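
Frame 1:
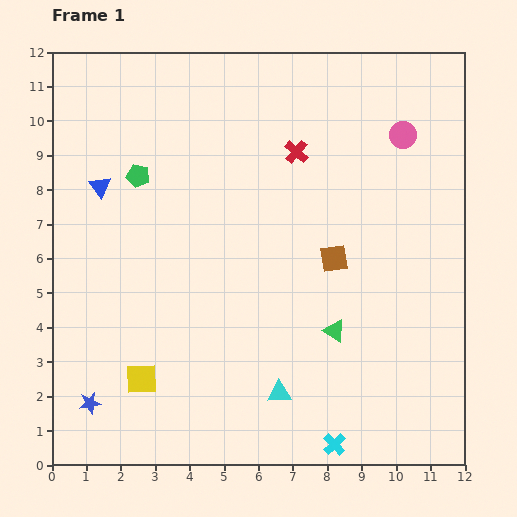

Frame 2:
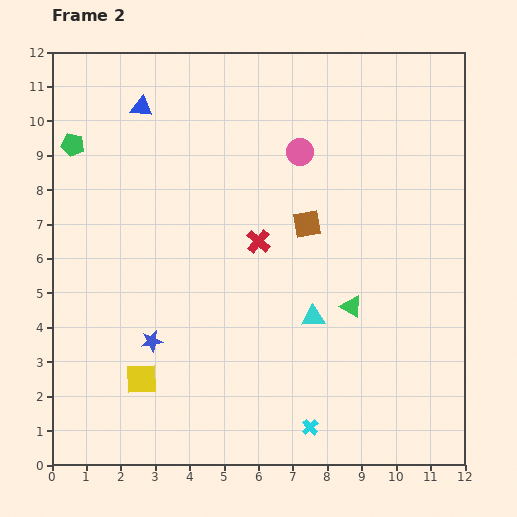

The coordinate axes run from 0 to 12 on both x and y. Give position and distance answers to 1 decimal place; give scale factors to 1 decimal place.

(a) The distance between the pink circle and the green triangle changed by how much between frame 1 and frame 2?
-1.3

Distance in frame 1: 6.0. Distance in frame 2: 4.7.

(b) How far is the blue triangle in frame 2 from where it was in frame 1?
2.6

The blue triangle moved from (1.4, 8.1) to (2.6, 10.4), a distance of √(1.2² + 2.3²) ≈ 2.6.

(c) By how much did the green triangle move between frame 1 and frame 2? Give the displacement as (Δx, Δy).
(0.5, 0.7)

The green triangle was at (8.2, 3.9) in frame 1 and (8.7, 4.6) in frame 2.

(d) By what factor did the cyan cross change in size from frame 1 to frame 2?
0.7×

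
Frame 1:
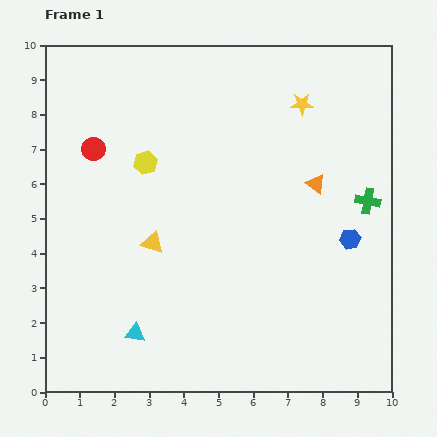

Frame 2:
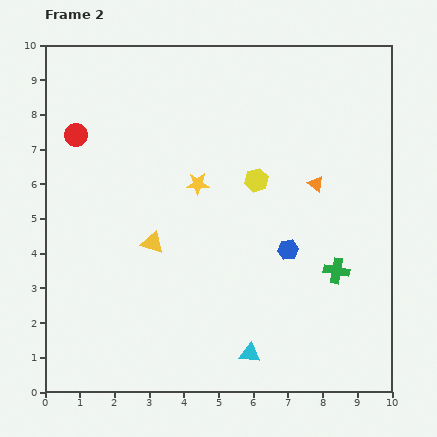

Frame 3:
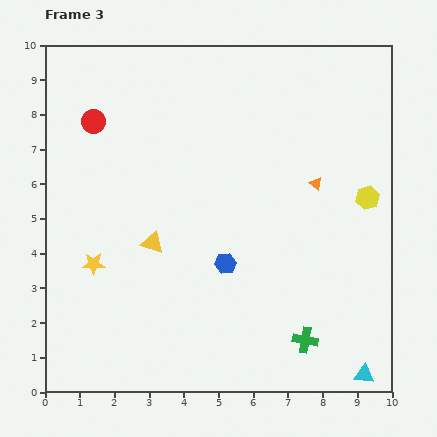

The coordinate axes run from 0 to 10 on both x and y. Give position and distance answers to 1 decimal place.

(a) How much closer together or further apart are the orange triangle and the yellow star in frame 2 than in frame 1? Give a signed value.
+1.1

Distance in frame 1: 2.3. Distance in frame 2: 3.4.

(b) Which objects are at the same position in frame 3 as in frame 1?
the yellow triangle, the orange triangle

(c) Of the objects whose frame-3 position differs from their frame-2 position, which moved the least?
the red circle

(moved 0.6)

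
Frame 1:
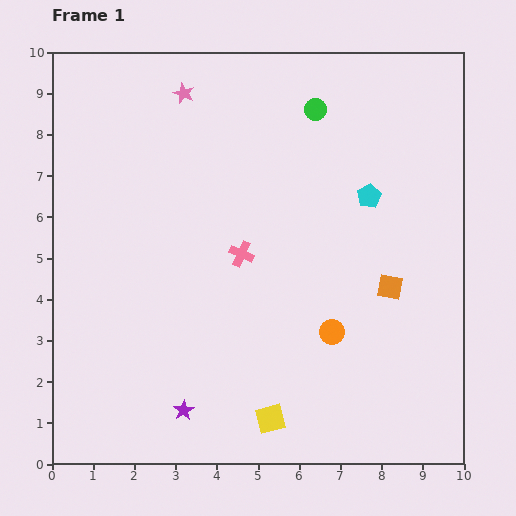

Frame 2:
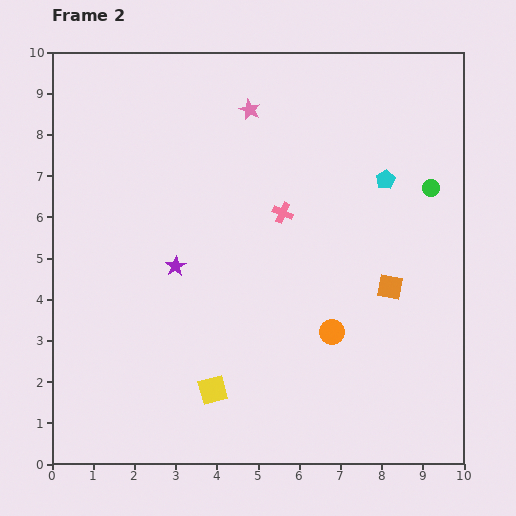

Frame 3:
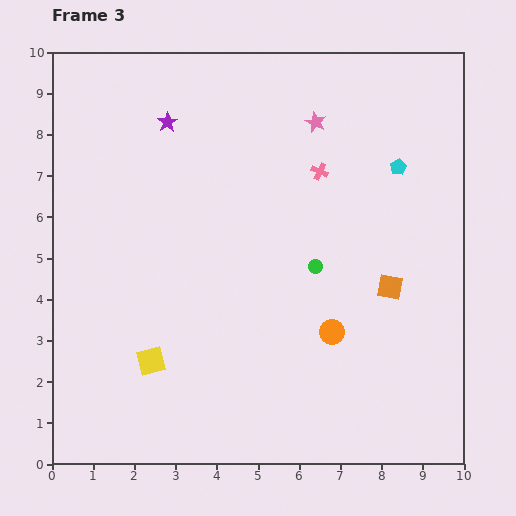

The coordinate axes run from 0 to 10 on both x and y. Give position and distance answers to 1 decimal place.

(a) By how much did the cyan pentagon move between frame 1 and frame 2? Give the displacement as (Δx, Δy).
(0.4, 0.4)

The cyan pentagon was at (7.7, 6.5) in frame 1 and (8.1, 6.9) in frame 2.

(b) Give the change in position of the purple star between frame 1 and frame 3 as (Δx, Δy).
(-0.4, 7.0)

The purple star was at (3.2, 1.3) in frame 1 and (2.8, 8.3) in frame 3.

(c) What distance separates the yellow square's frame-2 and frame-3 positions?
1.7

The yellow square moved from (3.9, 1.8) to (2.4, 2.5), a distance of √(1.5² + 0.7²) ≈ 1.7.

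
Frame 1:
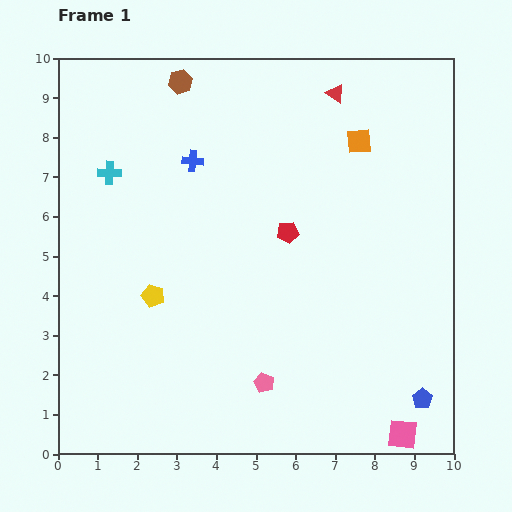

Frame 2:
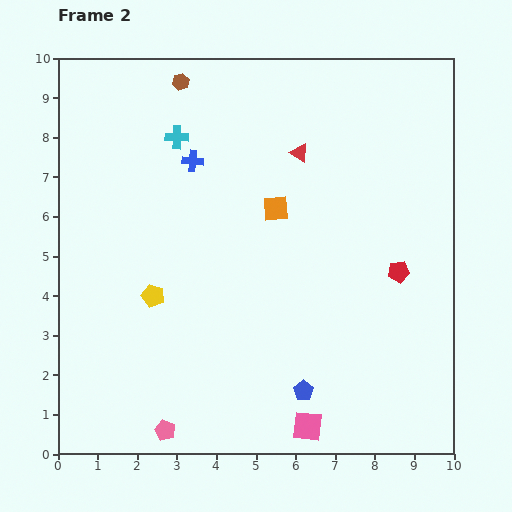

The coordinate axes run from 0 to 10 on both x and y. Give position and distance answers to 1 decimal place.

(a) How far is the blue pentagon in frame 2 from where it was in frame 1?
3.0

The blue pentagon moved from (9.2, 1.4) to (6.2, 1.6), a distance of √(3.0² + 0.2²) ≈ 3.0.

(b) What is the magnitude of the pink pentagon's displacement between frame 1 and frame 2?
2.8

The pink pentagon moved from (5.2, 1.8) to (2.7, 0.6), a distance of √(2.5² + 1.2²) ≈ 2.8.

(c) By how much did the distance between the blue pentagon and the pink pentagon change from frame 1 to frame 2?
-0.4

Distance in frame 1: 4.0. Distance in frame 2: 3.6.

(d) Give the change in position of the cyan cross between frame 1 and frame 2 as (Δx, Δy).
(1.7, 0.9)

The cyan cross was at (1.3, 7.1) in frame 1 and (3.0, 8.0) in frame 2.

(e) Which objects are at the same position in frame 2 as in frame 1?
the yellow pentagon, the blue cross, the brown hexagon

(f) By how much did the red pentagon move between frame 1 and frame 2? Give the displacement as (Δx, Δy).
(2.8, -1.0)

The red pentagon was at (5.8, 5.6) in frame 1 and (8.6, 4.6) in frame 2.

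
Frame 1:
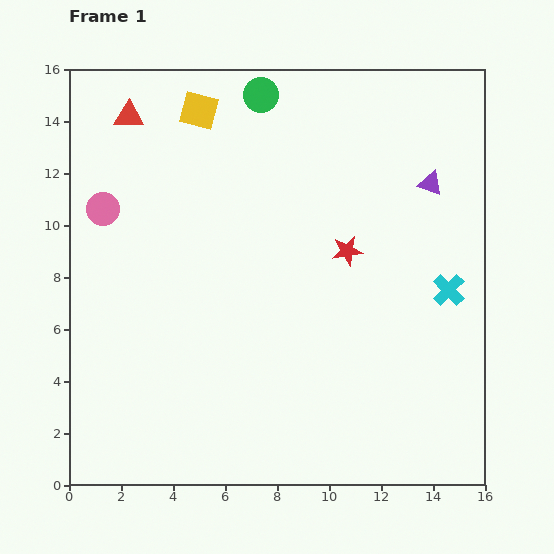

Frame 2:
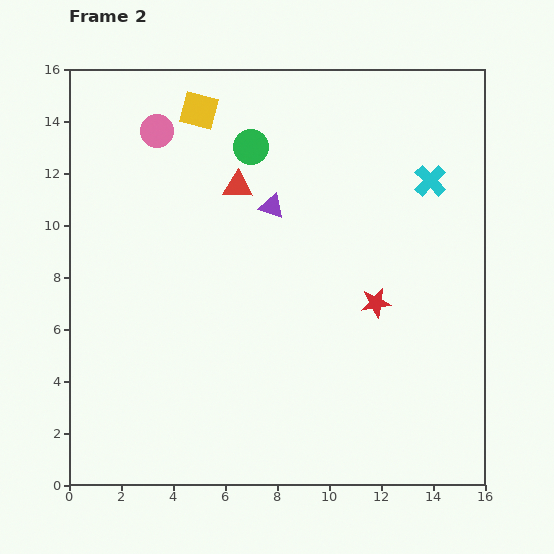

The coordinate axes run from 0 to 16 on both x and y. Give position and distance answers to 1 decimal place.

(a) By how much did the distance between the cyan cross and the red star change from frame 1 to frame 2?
+0.9

Distance in frame 1: 4.2. Distance in frame 2: 5.1.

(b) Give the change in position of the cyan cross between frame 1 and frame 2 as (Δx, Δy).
(-0.7, 4.2)

The cyan cross was at (14.6, 7.5) in frame 1 and (13.9, 11.7) in frame 2.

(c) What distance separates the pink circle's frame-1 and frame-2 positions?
3.7

The pink circle moved from (1.3, 10.6) to (3.4, 13.6), a distance of √(2.1² + 3.0²) ≈ 3.7.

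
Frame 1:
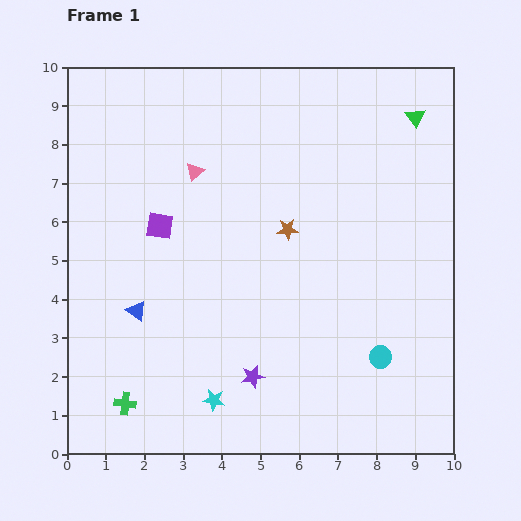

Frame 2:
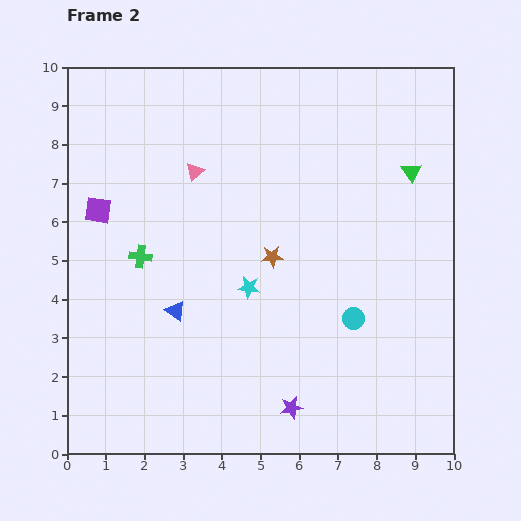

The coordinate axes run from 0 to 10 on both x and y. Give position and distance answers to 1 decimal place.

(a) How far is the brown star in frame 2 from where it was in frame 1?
0.8

The brown star moved from (5.7, 5.8) to (5.3, 5.1), a distance of √(0.4² + 0.7²) ≈ 0.8.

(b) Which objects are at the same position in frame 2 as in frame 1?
the pink triangle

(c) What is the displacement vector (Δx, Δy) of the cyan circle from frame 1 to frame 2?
(-0.7, 1.0)

The cyan circle was at (8.1, 2.5) in frame 1 and (7.4, 3.5) in frame 2.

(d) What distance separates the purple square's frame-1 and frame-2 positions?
1.6

The purple square moved from (2.4, 5.9) to (0.8, 6.3), a distance of √(1.6² + 0.4²) ≈ 1.6.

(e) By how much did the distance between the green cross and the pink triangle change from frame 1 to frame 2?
-3.7

Distance in frame 1: 6.3. Distance in frame 2: 2.6.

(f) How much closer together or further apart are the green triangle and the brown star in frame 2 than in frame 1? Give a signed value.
-0.2

Distance in frame 1: 4.4. Distance in frame 2: 4.2.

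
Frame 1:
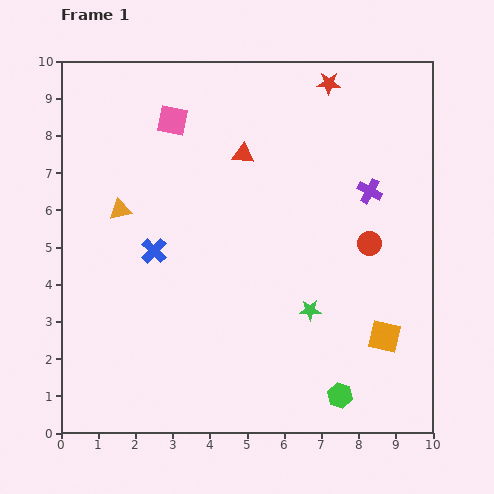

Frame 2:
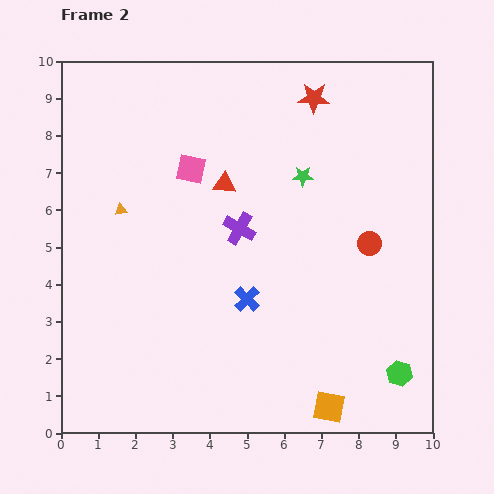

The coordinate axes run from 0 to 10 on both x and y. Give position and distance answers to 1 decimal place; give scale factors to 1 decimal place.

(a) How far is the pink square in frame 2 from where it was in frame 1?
1.4

The pink square moved from (3.0, 8.4) to (3.5, 7.1), a distance of √(0.5² + 1.3²) ≈ 1.4.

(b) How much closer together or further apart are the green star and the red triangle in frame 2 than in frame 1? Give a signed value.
-2.5

Distance in frame 1: 4.6. Distance in frame 2: 2.1.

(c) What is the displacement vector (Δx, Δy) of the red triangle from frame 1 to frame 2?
(-0.5, -0.8)

The red triangle was at (4.9, 7.5) in frame 1 and (4.4, 6.7) in frame 2.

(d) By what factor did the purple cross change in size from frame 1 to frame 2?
1.3×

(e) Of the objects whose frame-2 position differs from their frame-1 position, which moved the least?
the red star

(moved 0.6)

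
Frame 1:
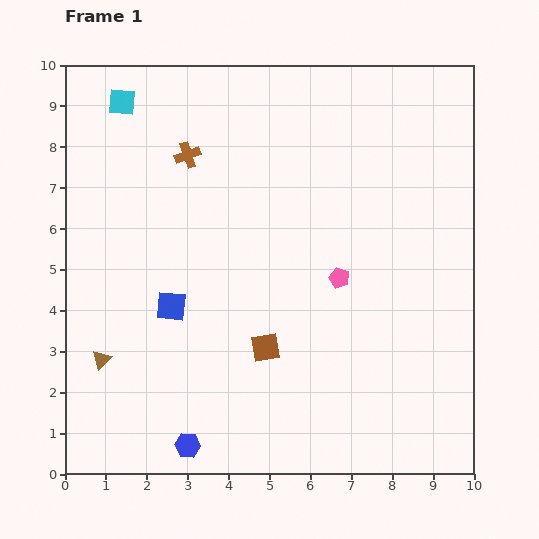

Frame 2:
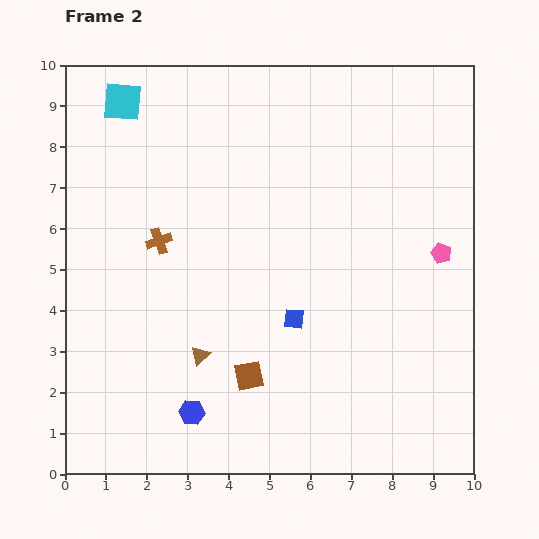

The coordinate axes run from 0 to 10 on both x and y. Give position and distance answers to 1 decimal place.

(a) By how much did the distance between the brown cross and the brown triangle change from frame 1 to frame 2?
-2.4

Distance in frame 1: 5.4. Distance in frame 2: 3.0.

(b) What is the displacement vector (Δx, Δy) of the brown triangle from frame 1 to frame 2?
(2.4, 0.1)

The brown triangle was at (0.9, 2.8) in frame 1 and (3.3, 2.9) in frame 2.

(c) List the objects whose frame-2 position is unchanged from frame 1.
the cyan square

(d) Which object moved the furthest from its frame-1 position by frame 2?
the blue square

(moved 3.0; next 2.6)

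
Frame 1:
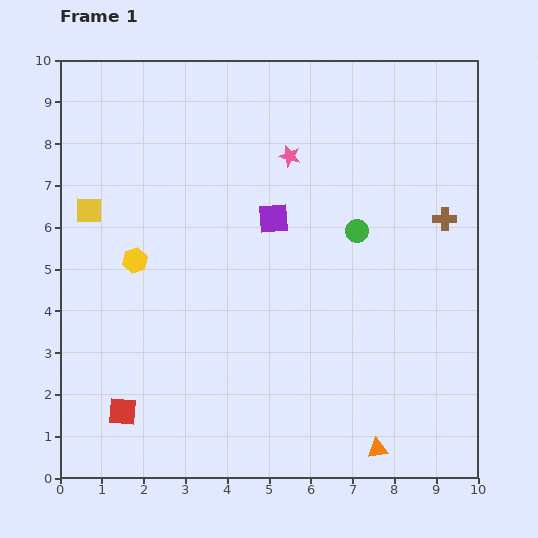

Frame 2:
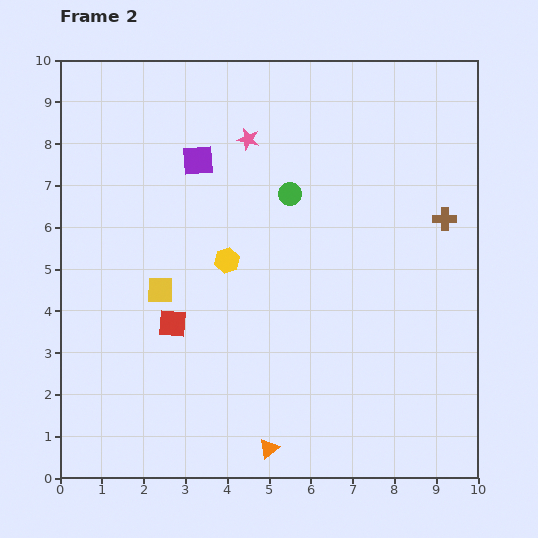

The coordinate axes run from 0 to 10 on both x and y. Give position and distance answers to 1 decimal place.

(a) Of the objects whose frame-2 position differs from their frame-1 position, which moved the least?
the pink star

(moved 1.1)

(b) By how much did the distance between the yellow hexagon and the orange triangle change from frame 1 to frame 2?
-2.7

Distance in frame 1: 7.3. Distance in frame 2: 4.6.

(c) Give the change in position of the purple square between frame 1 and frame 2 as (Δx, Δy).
(-1.8, 1.4)

The purple square was at (5.1, 6.2) in frame 1 and (3.3, 7.6) in frame 2.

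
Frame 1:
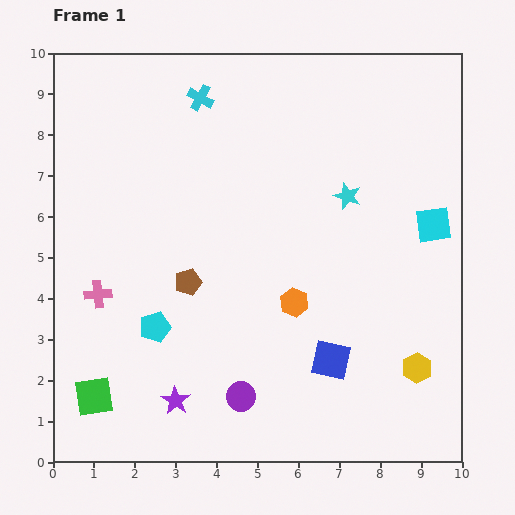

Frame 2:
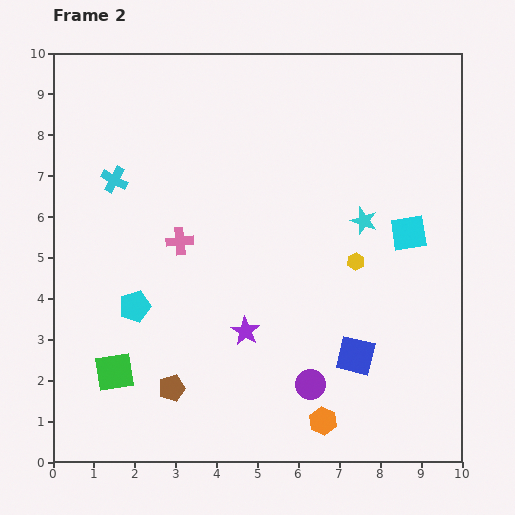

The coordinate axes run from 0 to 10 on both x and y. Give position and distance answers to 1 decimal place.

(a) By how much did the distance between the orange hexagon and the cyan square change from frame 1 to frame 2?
+1.2

Distance in frame 1: 3.9. Distance in frame 2: 5.1.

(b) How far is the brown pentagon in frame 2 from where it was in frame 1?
2.6

The brown pentagon moved from (3.3, 4.4) to (2.9, 1.8), a distance of √(0.4² + 2.6²) ≈ 2.6.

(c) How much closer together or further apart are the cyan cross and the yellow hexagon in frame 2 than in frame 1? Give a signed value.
-2.3

Distance in frame 1: 8.5. Distance in frame 2: 6.2.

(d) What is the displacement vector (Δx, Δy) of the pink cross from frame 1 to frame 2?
(2.0, 1.3)

The pink cross was at (1.1, 4.1) in frame 1 and (3.1, 5.4) in frame 2.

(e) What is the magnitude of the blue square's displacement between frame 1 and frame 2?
0.6

The blue square moved from (6.8, 2.5) to (7.4, 2.6), a distance of √(0.6² + 0.1²) ≈ 0.6.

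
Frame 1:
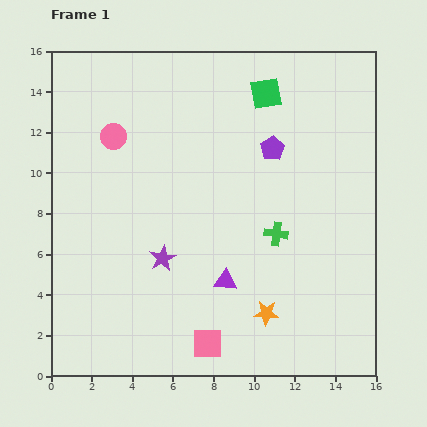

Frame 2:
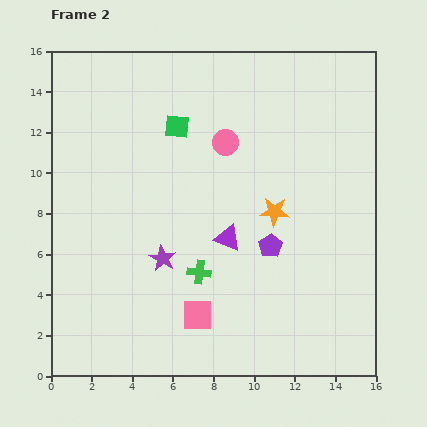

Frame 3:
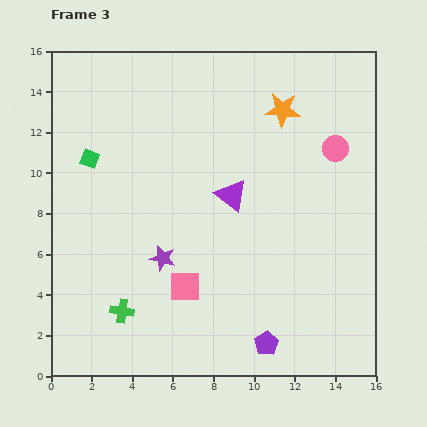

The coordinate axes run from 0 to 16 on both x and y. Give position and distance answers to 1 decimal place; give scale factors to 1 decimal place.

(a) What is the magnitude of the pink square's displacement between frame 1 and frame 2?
1.5

The pink square moved from (7.7, 1.6) to (7.2, 3.0), a distance of √(0.5² + 1.4²) ≈ 1.5.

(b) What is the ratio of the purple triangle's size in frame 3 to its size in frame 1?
1.5×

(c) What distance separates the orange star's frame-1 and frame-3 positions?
10.0

The orange star moved from (10.6, 3.1) to (11.4, 13.1), a distance of √(0.8² + 10.0²) ≈ 10.0.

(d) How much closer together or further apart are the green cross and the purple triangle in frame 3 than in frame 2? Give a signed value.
+5.7

Distance in frame 2: 2.2. Distance in frame 3: 7.9.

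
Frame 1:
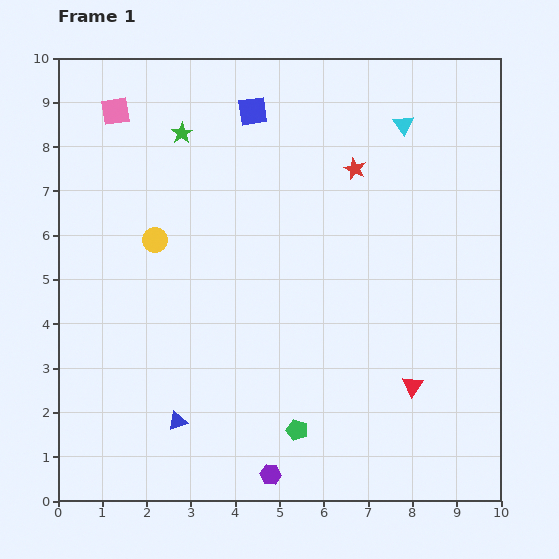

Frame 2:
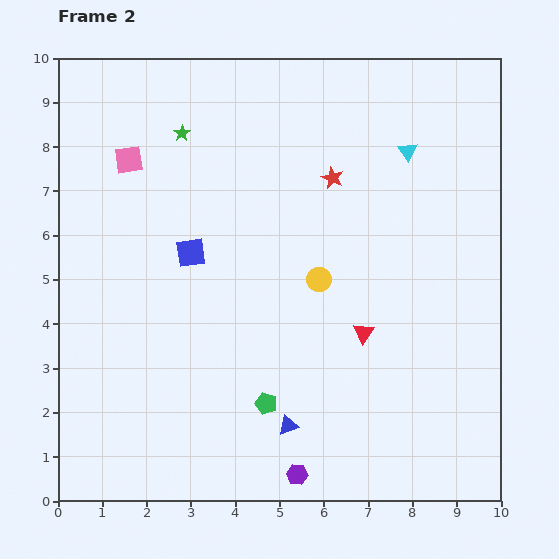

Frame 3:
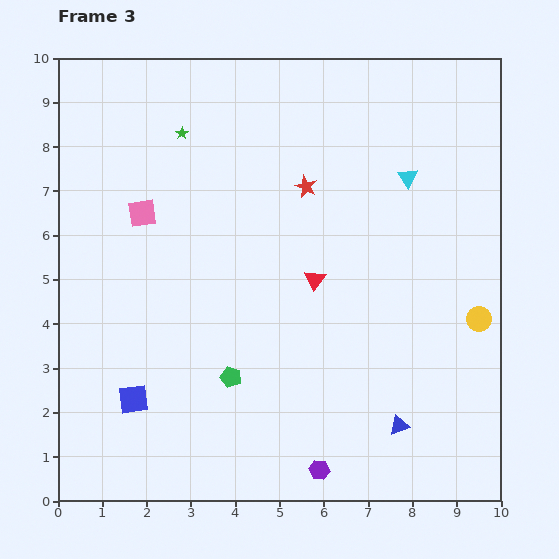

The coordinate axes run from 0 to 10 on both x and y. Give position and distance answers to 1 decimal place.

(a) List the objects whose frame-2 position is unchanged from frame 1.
the green star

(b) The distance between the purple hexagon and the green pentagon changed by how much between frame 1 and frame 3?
+1.7

Distance in frame 1: 1.2. Distance in frame 3: 2.9.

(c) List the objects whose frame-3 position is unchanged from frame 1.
the green star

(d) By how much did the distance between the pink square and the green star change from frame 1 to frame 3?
+0.4

Distance in frame 1: 1.6. Distance in frame 3: 2.0.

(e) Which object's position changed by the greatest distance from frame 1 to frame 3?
the yellow circle

(moved 7.5; next 7.0)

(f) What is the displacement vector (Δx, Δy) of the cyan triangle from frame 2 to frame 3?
(0.0, -0.6)

The cyan triangle was at (7.9, 7.9) in frame 2 and (7.9, 7.3) in frame 3.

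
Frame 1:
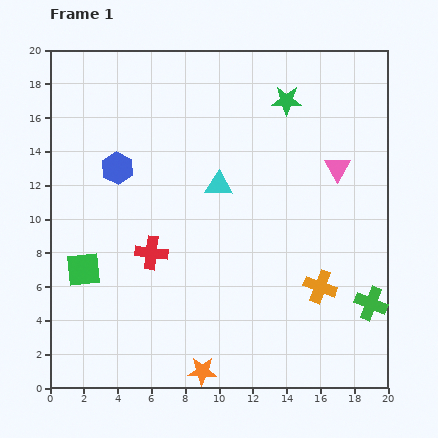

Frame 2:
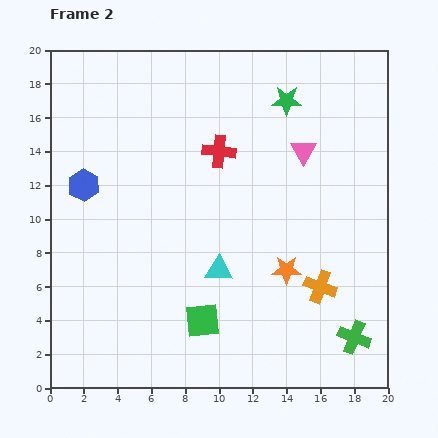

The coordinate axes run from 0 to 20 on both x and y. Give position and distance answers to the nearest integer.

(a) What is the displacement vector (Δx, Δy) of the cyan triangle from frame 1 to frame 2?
(0, -5)

The cyan triangle was at (10, 12) in frame 1 and (10, 7) in frame 2.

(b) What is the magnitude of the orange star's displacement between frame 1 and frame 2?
8

The orange star moved from (9, 1) to (14, 7), a distance of √(5² + 6²) ≈ 8.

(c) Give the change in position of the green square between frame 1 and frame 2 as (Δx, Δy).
(7, -3)

The green square was at (2, 7) in frame 1 and (9, 4) in frame 2.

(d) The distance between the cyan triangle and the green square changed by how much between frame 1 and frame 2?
-6

Distance in frame 1: 9. Distance in frame 2: 3.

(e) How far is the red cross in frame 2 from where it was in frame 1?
7

The red cross moved from (6, 8) to (10, 14), a distance of √(4² + 6²) ≈ 7.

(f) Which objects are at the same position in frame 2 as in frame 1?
the orange cross, the green star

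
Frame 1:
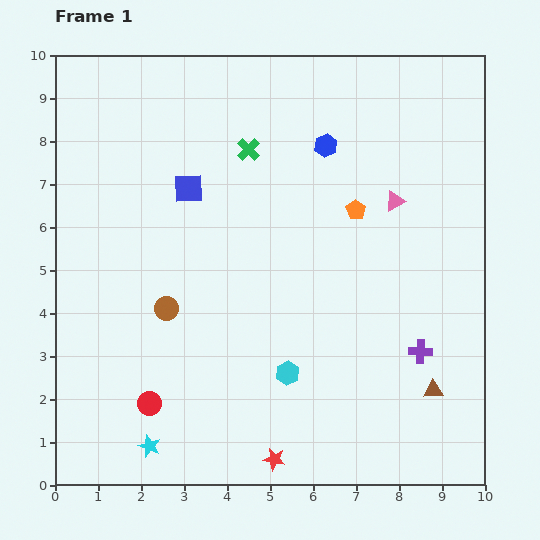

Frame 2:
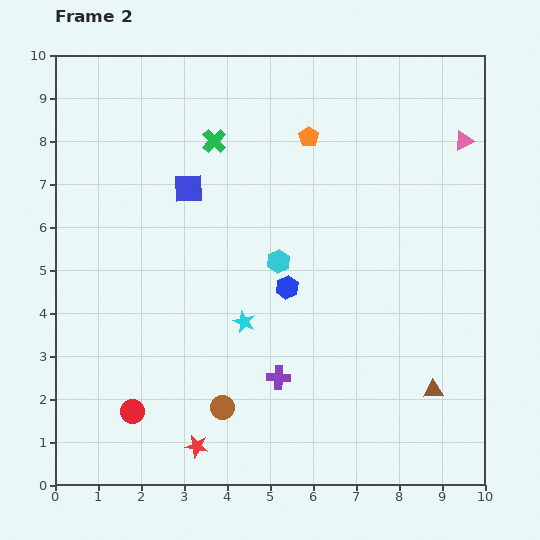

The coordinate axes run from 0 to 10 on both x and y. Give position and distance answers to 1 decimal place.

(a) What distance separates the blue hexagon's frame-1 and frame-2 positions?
3.4

The blue hexagon moved from (6.3, 7.9) to (5.4, 4.6), a distance of √(0.9² + 3.3²) ≈ 3.4.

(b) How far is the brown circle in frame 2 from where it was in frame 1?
2.6

The brown circle moved from (2.6, 4.1) to (3.9, 1.8), a distance of √(1.3² + 2.3²) ≈ 2.6.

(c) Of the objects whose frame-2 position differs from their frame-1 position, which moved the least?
the red circle

(moved 0.4)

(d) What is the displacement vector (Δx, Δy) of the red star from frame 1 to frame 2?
(-1.8, 0.3)

The red star was at (5.1, 0.6) in frame 1 and (3.3, 0.9) in frame 2.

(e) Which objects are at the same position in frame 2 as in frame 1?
the brown triangle, the blue square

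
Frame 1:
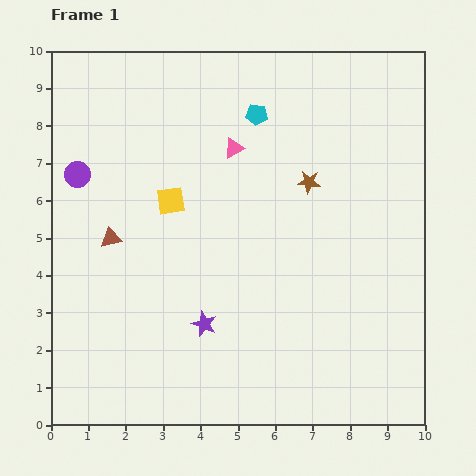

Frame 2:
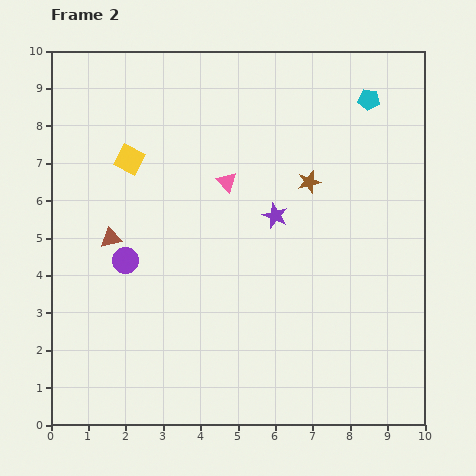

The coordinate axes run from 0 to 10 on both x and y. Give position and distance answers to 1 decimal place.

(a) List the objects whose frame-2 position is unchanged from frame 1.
the brown triangle, the brown star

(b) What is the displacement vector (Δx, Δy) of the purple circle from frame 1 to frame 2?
(1.3, -2.3)

The purple circle was at (0.7, 6.7) in frame 1 and (2.0, 4.4) in frame 2.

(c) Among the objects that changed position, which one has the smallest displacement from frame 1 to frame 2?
the pink triangle

(moved 0.9)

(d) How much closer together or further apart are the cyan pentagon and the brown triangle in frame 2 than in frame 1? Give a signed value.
+2.7

Distance in frame 1: 5.1. Distance in frame 2: 7.8.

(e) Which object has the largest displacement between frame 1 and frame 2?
the purple star

(moved 3.5; next 3.0)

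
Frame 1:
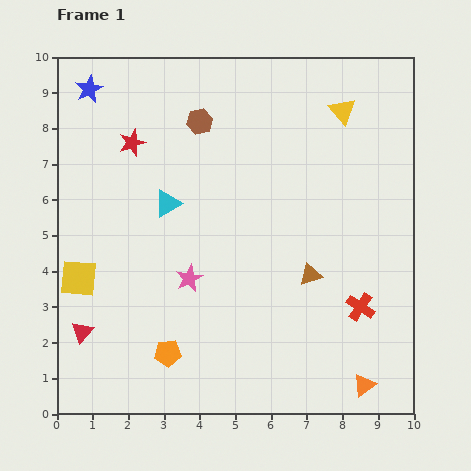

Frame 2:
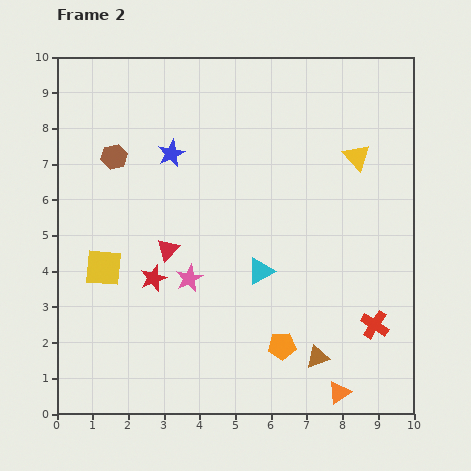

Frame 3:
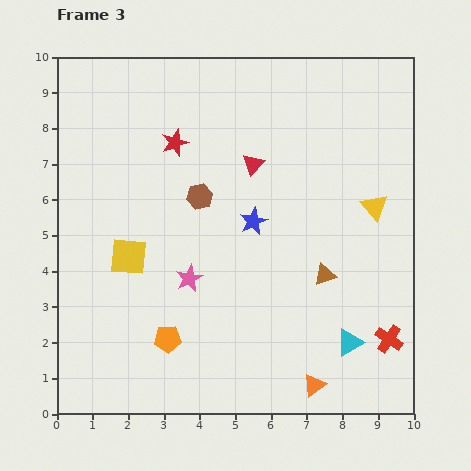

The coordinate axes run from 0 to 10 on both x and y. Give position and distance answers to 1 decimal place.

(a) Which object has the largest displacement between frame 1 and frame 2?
the red star

(moved 3.8; next 3.3)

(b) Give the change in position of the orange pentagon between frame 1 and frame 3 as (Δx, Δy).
(0.0, 0.4)

The orange pentagon was at (3.1, 1.7) in frame 1 and (3.1, 2.1) in frame 3.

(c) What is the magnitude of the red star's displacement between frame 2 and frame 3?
3.8

The red star moved from (2.7, 3.8) to (3.3, 7.6), a distance of √(0.6² + 3.8²) ≈ 3.8.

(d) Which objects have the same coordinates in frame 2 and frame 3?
the pink star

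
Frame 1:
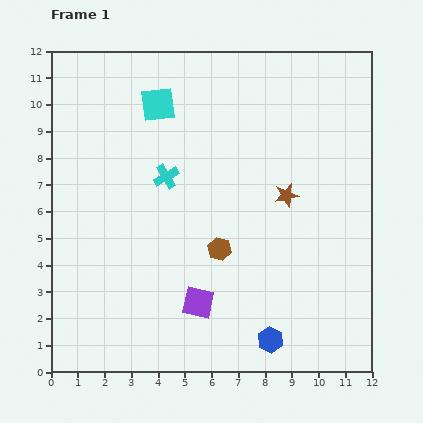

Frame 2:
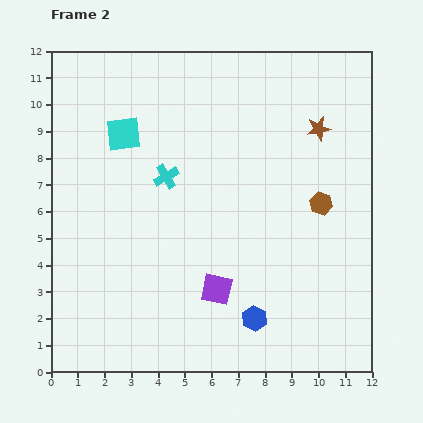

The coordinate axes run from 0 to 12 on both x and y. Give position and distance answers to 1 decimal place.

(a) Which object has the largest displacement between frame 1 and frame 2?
the brown hexagon

(moved 4.2; next 2.8)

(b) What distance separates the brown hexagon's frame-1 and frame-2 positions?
4.2

The brown hexagon moved from (6.3, 4.6) to (10.1, 6.3), a distance of √(3.8² + 1.7²) ≈ 4.2.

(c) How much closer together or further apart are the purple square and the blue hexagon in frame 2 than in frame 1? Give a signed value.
-1.2

Distance in frame 1: 3.0. Distance in frame 2: 1.8.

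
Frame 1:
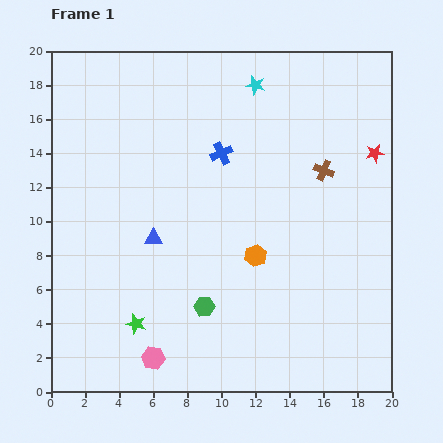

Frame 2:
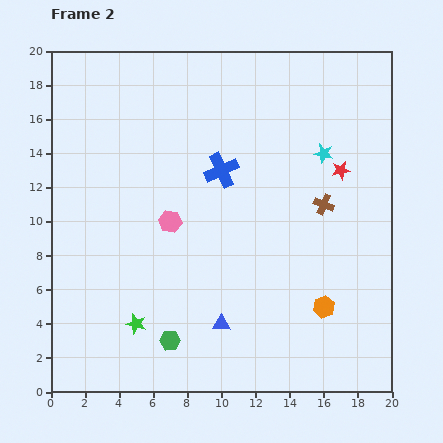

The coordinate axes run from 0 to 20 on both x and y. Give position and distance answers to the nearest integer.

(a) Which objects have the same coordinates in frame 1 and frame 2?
the green star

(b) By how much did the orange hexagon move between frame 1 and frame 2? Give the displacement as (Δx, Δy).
(4, -3)

The orange hexagon was at (12, 8) in frame 1 and (16, 5) in frame 2.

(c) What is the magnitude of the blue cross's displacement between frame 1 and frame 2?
1

The blue cross moved from (10, 14) to (10, 13), a distance of √(0² + 1²) ≈ 1.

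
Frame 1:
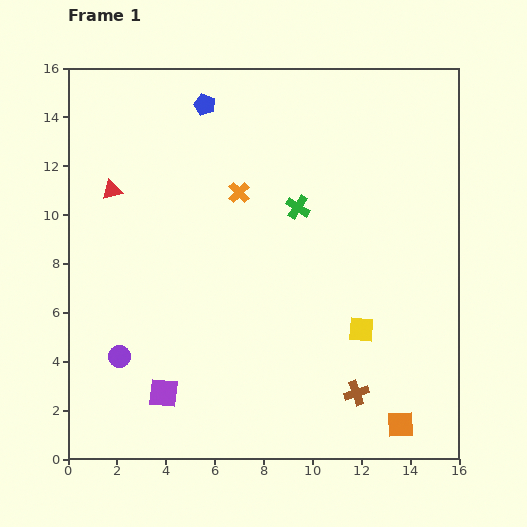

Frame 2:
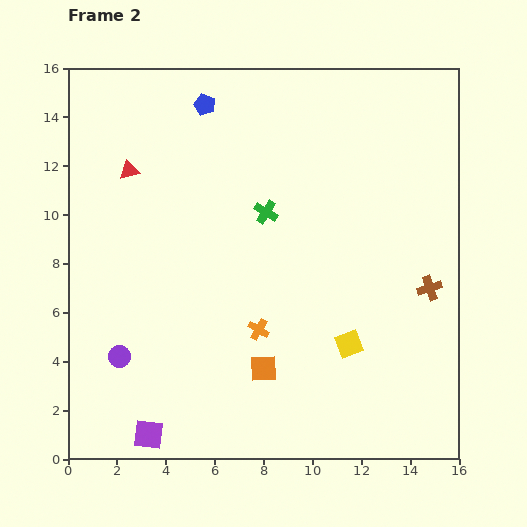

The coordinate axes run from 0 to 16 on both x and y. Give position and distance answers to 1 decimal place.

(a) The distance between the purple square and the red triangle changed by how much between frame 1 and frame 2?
+2.2

Distance in frame 1: 8.6. Distance in frame 2: 10.8.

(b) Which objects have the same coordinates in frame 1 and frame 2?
the purple circle, the blue pentagon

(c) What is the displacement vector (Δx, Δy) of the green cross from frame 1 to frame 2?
(-1.3, -0.2)

The green cross was at (9.4, 10.3) in frame 1 and (8.1, 10.1) in frame 2.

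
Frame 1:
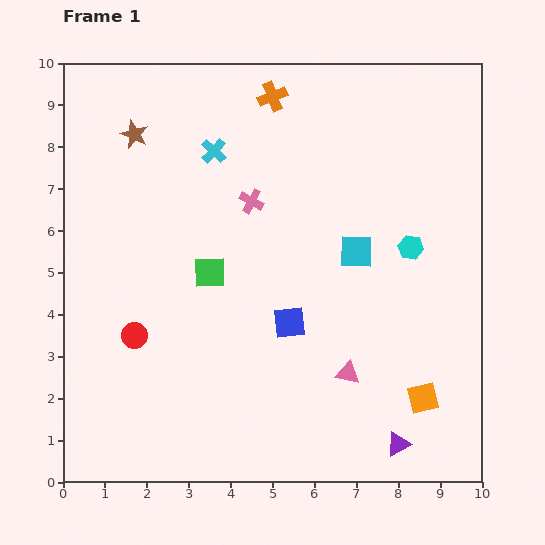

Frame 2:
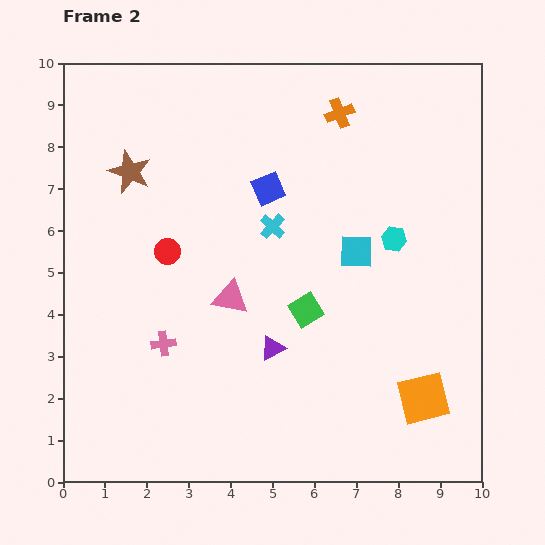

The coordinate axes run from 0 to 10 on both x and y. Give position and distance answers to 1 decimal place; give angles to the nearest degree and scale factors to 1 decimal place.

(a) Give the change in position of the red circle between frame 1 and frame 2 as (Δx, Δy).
(0.8, 2.0)

The red circle was at (1.7, 3.5) in frame 1 and (2.5, 5.5) in frame 2.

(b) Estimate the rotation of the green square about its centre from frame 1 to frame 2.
30° counter-clockwise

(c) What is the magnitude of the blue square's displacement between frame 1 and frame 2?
3.2

The blue square moved from (5.4, 3.8) to (4.9, 7.0), a distance of √(0.5² + 3.2²) ≈ 3.2.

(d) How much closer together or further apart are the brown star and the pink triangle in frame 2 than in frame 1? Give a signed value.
-3.8

Distance in frame 1: 7.6. Distance in frame 2: 3.8.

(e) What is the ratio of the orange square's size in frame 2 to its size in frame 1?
1.7×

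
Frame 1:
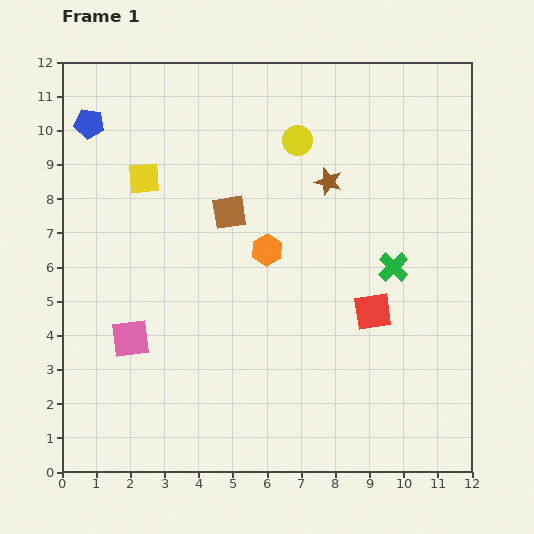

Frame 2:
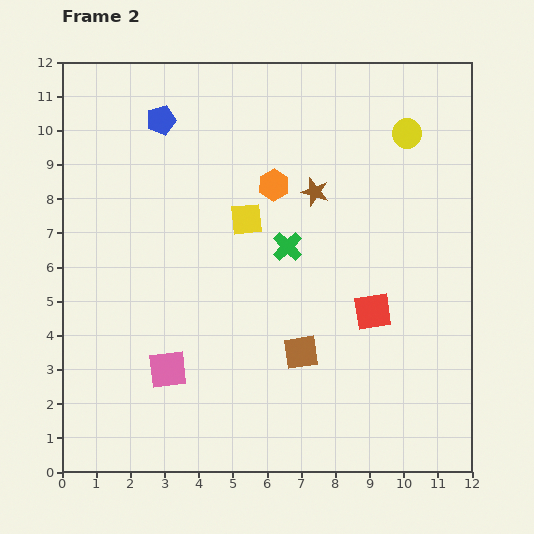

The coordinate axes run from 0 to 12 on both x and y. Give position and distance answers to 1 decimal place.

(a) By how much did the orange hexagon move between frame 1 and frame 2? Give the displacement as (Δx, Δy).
(0.2, 1.9)

The orange hexagon was at (6.0, 6.5) in frame 1 and (6.2, 8.4) in frame 2.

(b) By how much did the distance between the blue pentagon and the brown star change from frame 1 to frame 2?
-2.2

Distance in frame 1: 7.2. Distance in frame 2: 5.0.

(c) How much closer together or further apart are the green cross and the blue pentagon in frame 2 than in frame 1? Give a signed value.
-4.6

Distance in frame 1: 9.8. Distance in frame 2: 5.2.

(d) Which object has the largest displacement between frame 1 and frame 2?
the brown square

(moved 4.6; next 3.2)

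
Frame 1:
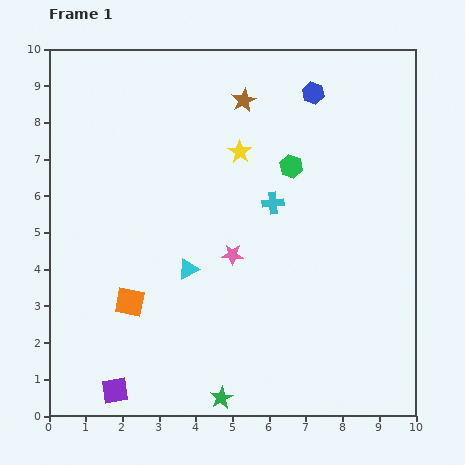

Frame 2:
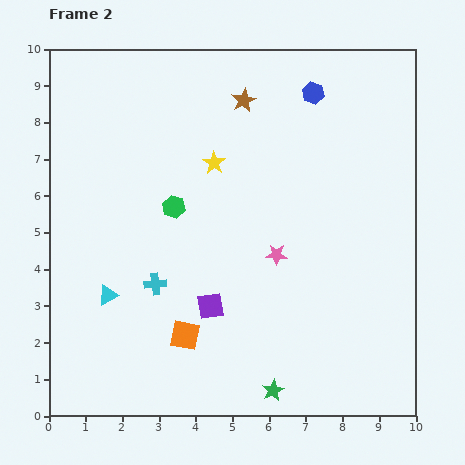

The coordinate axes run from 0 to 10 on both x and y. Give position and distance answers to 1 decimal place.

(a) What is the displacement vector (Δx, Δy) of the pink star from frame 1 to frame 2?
(1.2, 0.0)

The pink star was at (5.0, 4.4) in frame 1 and (6.2, 4.4) in frame 2.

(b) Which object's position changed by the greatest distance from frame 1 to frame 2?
the cyan cross

(moved 3.9; next 3.5)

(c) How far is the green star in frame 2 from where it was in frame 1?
1.4

The green star moved from (4.7, 0.5) to (6.1, 0.7), a distance of √(1.4² + 0.2²) ≈ 1.4.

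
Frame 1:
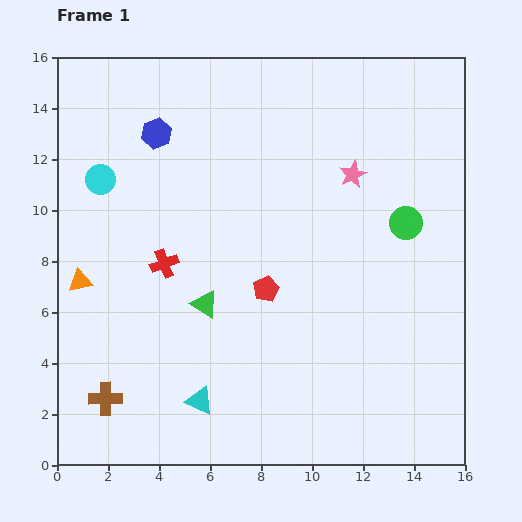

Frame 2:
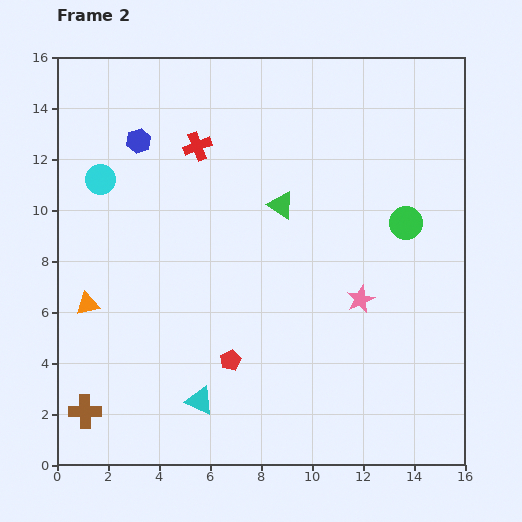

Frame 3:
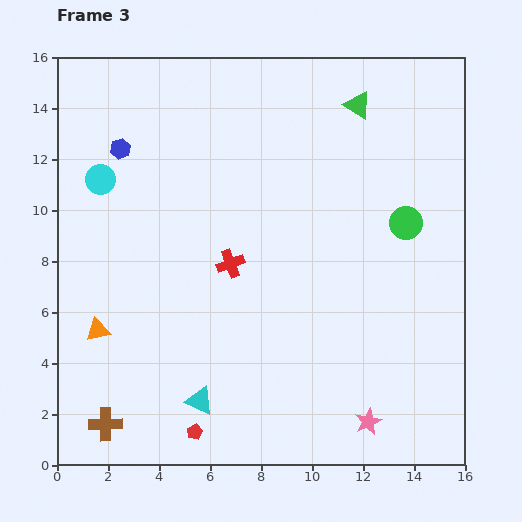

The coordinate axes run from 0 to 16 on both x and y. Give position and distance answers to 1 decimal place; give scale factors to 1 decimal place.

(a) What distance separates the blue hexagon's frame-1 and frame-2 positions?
0.8

The blue hexagon moved from (3.9, 13.0) to (3.2, 12.7), a distance of √(0.7² + 0.3²) ≈ 0.8.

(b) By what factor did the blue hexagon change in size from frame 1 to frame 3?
0.7×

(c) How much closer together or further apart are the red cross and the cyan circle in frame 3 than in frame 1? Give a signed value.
+2.0

Distance in frame 1: 4.1. Distance in frame 3: 6.1.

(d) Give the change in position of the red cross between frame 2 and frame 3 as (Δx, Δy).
(1.3, -4.6)

The red cross was at (5.5, 12.5) in frame 2 and (6.8, 7.9) in frame 3.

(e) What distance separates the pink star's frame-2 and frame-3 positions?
4.8

The pink star moved from (11.9, 6.5) to (12.2, 1.7), a distance of √(0.3² + 4.8²) ≈ 4.8.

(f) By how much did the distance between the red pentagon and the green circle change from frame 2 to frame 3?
+2.9

Distance in frame 2: 8.8. Distance in frame 3: 11.7.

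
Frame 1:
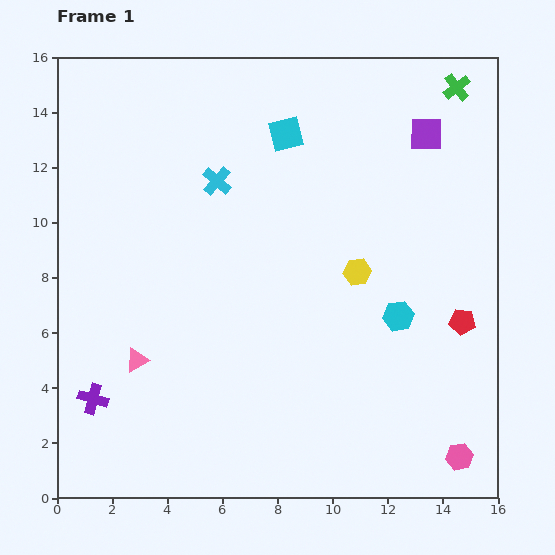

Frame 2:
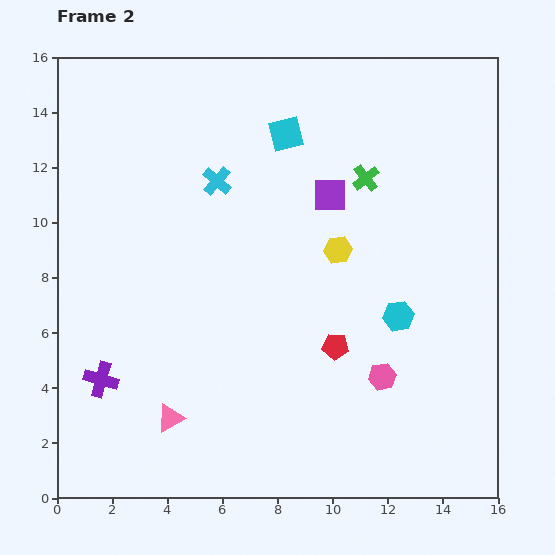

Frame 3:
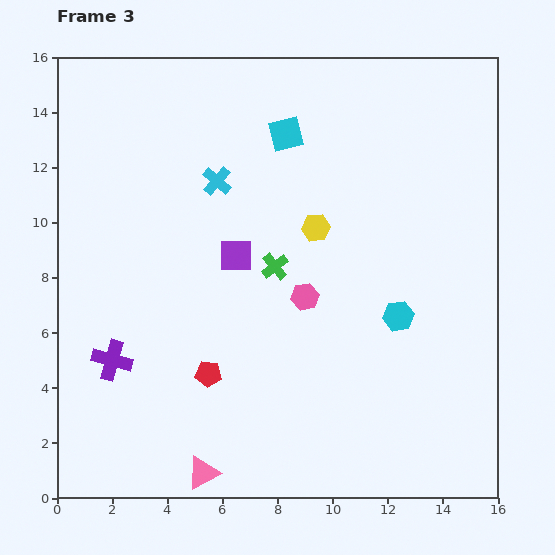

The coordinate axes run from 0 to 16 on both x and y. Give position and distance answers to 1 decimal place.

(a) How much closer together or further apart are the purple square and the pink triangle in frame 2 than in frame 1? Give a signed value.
-3.3

Distance in frame 1: 13.3. Distance in frame 2: 10.0.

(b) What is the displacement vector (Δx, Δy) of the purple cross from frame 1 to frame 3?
(0.7, 1.4)

The purple cross was at (1.3, 3.6) in frame 1 and (2.0, 5.0) in frame 3.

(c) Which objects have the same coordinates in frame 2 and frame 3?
the cyan square, the cyan cross, the cyan hexagon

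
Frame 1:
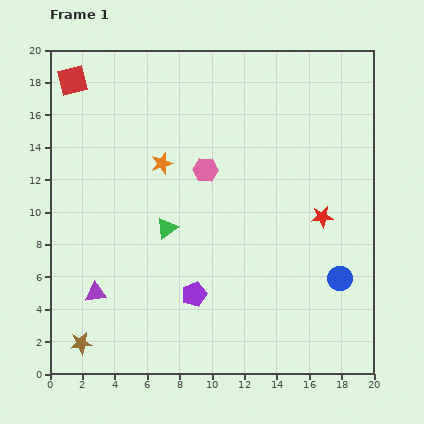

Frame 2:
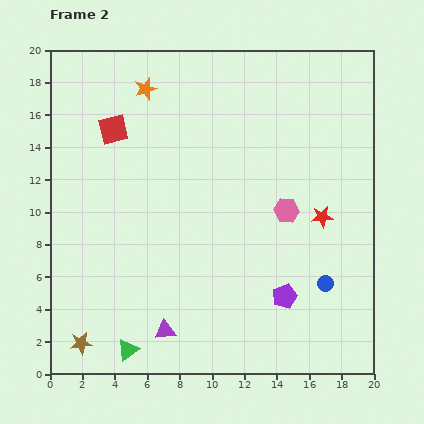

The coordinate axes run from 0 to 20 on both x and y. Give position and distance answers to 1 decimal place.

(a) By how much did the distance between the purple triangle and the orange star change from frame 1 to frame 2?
+5.9

Distance in frame 1: 9.0. Distance in frame 2: 14.9.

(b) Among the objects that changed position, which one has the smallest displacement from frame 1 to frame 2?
the blue circle

(moved 0.9)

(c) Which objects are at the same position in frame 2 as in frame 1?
the red star, the brown star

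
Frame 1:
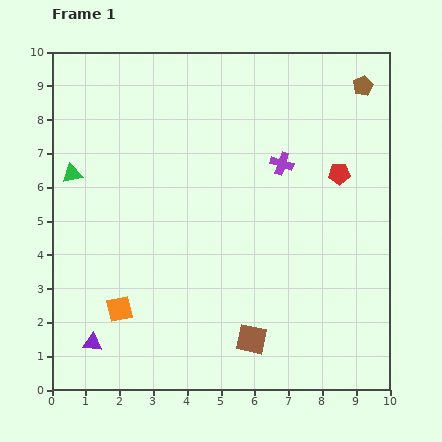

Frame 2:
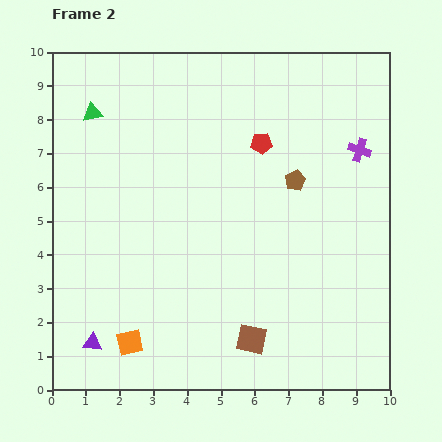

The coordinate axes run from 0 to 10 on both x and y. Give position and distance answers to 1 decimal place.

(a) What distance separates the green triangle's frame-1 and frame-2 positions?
1.9

The green triangle moved from (0.6, 6.4) to (1.2, 8.2), a distance of √(0.6² + 1.8²) ≈ 1.9.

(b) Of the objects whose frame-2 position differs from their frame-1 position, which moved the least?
the orange square

(moved 1.0)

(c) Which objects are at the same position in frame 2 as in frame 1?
the purple triangle, the brown square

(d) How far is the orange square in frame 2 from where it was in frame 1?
1.0

The orange square moved from (2.0, 2.4) to (2.3, 1.4), a distance of √(0.3² + 1.0²) ≈ 1.0.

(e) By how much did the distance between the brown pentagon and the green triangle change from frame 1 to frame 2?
-2.7

Distance in frame 1: 9.0. Distance in frame 2: 6.3.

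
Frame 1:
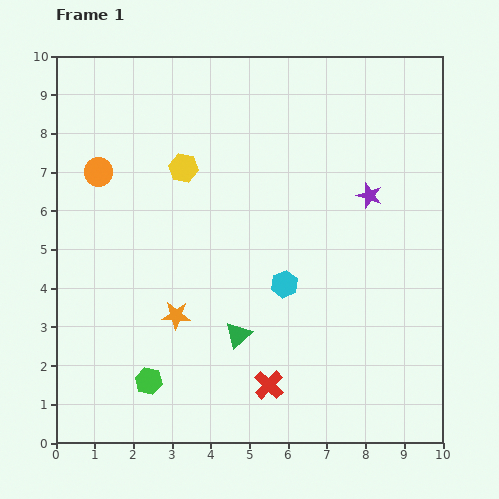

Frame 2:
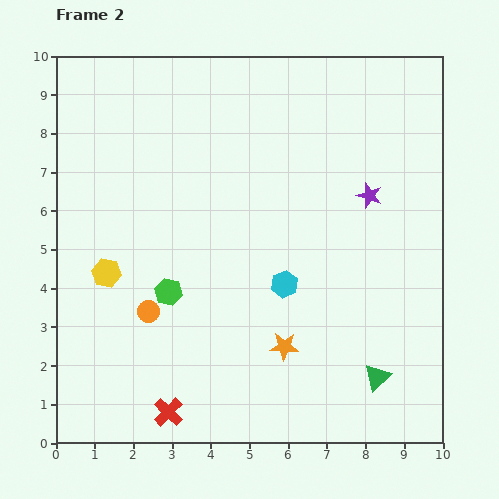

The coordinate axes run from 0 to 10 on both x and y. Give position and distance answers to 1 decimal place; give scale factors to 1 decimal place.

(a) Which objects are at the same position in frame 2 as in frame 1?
the purple star, the cyan hexagon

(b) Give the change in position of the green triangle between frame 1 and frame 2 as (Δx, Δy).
(3.6, -1.1)

The green triangle was at (4.7, 2.8) in frame 1 and (8.3, 1.7) in frame 2.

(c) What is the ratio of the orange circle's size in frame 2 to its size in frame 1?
0.8×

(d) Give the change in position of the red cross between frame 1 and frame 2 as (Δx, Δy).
(-2.6, -0.7)

The red cross was at (5.5, 1.5) in frame 1 and (2.9, 0.8) in frame 2.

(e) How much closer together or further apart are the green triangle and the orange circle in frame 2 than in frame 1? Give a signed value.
+0.6

Distance in frame 1: 5.5. Distance in frame 2: 6.1.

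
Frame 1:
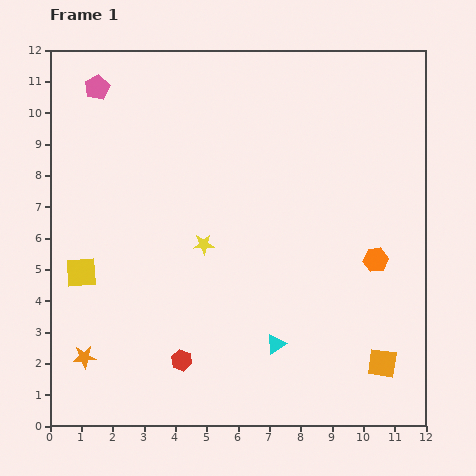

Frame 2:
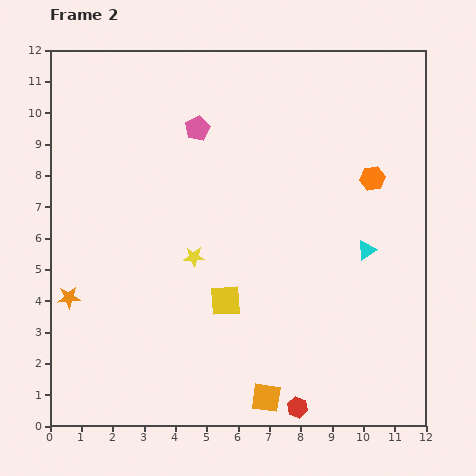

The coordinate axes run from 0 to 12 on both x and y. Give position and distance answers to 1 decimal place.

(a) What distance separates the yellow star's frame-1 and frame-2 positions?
0.5

The yellow star moved from (4.9, 5.8) to (4.6, 5.4), a distance of √(0.3² + 0.4²) ≈ 0.5.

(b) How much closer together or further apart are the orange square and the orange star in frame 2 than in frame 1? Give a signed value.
-2.4

Distance in frame 1: 9.5. Distance in frame 2: 7.1.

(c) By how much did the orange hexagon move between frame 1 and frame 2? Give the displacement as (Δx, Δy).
(-0.1, 2.6)

The orange hexagon was at (10.4, 5.3) in frame 1 and (10.3, 7.9) in frame 2.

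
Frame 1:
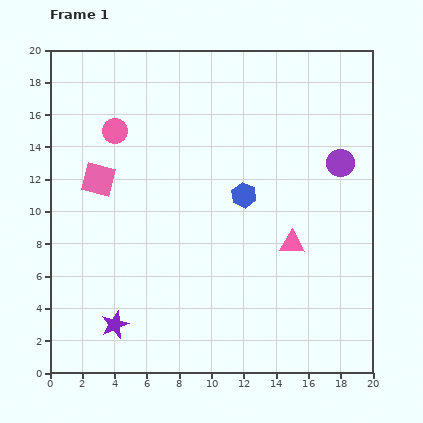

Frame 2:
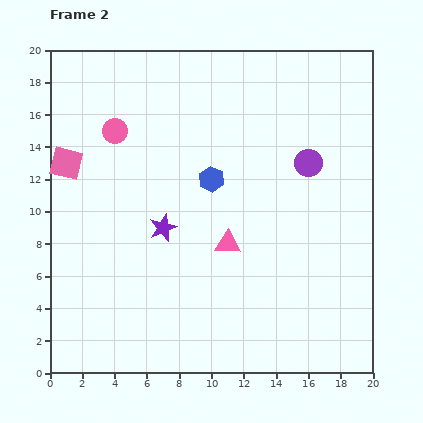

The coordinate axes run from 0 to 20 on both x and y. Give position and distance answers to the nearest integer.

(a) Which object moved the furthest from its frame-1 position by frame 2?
the purple star

(moved 7; next 4)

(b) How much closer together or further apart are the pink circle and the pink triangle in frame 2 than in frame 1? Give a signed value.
-3

Distance in frame 1: 13. Distance in frame 2: 10.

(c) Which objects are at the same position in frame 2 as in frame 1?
the pink circle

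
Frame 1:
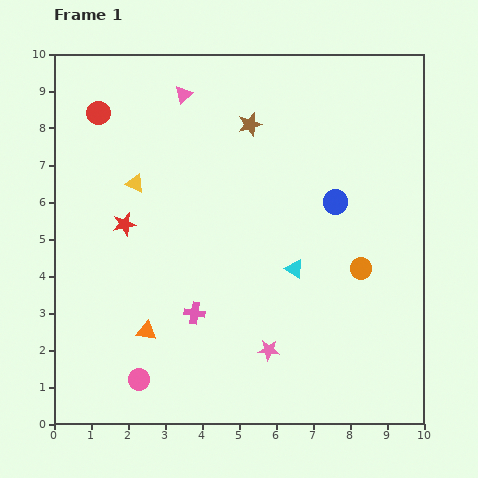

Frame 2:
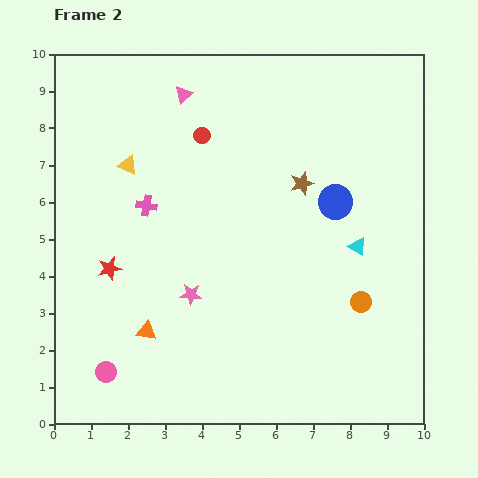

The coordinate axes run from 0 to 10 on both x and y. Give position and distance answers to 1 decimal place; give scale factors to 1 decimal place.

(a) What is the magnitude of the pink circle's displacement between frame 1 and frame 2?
0.9

The pink circle moved from (2.3, 1.2) to (1.4, 1.4), a distance of √(0.9² + 0.2²) ≈ 0.9.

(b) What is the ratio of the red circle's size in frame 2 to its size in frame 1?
0.7×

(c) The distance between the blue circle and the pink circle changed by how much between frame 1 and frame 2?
+0.5

Distance in frame 1: 7.2. Distance in frame 2: 7.7.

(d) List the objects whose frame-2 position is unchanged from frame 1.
the blue circle, the orange triangle, the pink triangle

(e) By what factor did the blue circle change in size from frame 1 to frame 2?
1.4×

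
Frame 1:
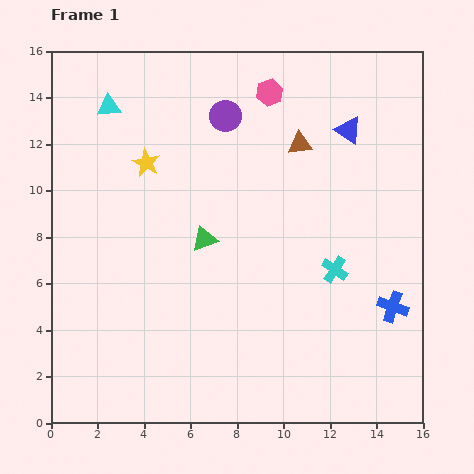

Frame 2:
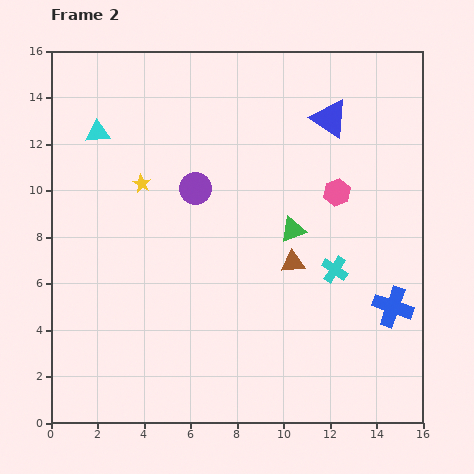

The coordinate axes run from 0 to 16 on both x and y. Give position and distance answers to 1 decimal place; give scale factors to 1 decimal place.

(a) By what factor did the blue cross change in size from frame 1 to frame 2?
1.3×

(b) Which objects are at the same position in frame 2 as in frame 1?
the blue cross, the cyan cross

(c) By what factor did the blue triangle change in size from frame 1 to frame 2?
1.4×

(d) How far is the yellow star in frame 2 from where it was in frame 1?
0.9

The yellow star moved from (4.1, 11.2) to (3.9, 10.3), a distance of √(0.2² + 0.9²) ≈ 0.9.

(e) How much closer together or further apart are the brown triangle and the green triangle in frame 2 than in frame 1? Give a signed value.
-4.4

Distance in frame 1: 5.8. Distance in frame 2: 1.4.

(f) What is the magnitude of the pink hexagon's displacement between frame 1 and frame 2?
5.2

The pink hexagon moved from (9.4, 14.2) to (12.3, 9.9), a distance of √(2.9² + 4.3²) ≈ 5.2.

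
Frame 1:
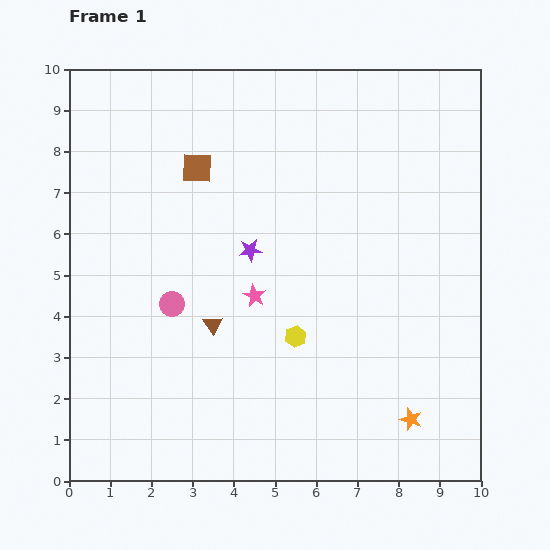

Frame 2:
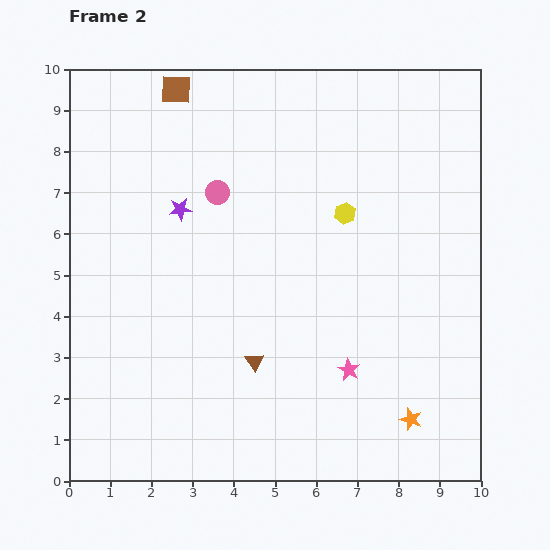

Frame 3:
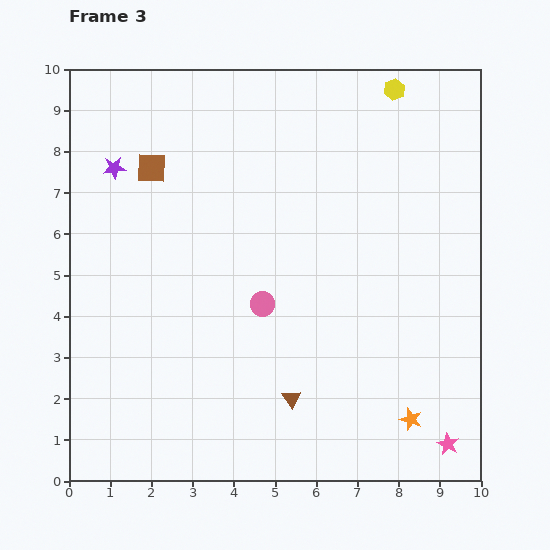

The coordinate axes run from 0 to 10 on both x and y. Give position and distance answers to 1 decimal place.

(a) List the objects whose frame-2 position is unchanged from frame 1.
the orange star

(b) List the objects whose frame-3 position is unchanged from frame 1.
the orange star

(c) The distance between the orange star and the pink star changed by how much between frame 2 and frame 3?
-0.8

Distance in frame 2: 1.9. Distance in frame 3: 1.1.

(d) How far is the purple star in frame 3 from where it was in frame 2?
1.9

The purple star moved from (2.7, 6.6) to (1.1, 7.6), a distance of √(1.6² + 1.0²) ≈ 1.9.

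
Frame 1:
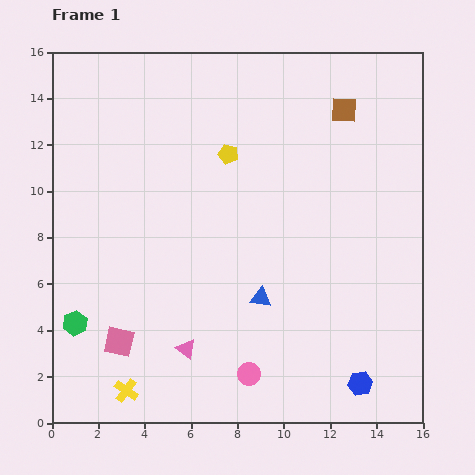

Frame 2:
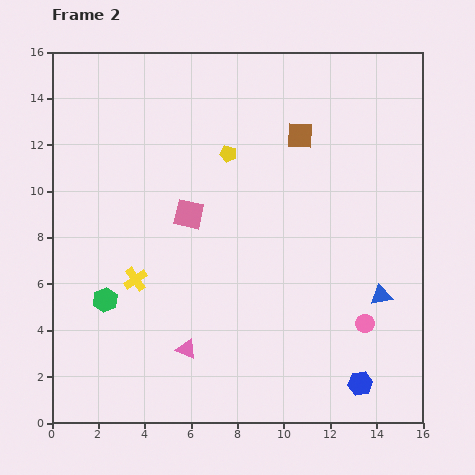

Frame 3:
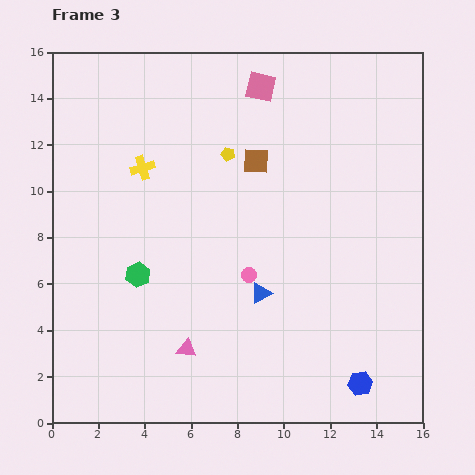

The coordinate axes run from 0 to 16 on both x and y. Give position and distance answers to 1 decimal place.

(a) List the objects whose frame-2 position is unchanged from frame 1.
the pink triangle, the blue hexagon, the yellow pentagon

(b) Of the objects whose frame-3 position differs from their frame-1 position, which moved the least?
the blue triangle

(moved 0.2)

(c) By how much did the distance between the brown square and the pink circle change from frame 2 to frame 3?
-3.7

Distance in frame 2: 8.6. Distance in frame 3: 4.9.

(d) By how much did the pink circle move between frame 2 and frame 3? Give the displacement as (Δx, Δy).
(-5.0, 2.1)

The pink circle was at (13.5, 4.3) in frame 2 and (8.5, 6.4) in frame 3.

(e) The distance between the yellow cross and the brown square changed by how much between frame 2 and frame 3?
-4.5

Distance in frame 2: 9.4. Distance in frame 3: 4.9.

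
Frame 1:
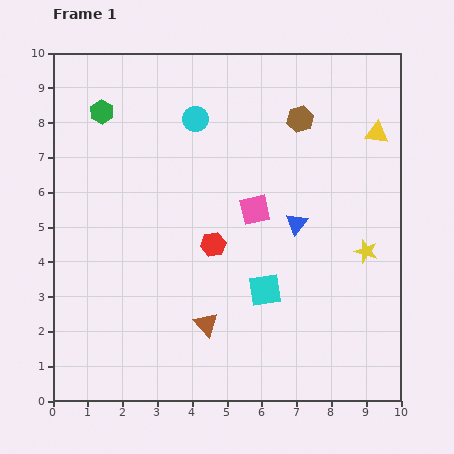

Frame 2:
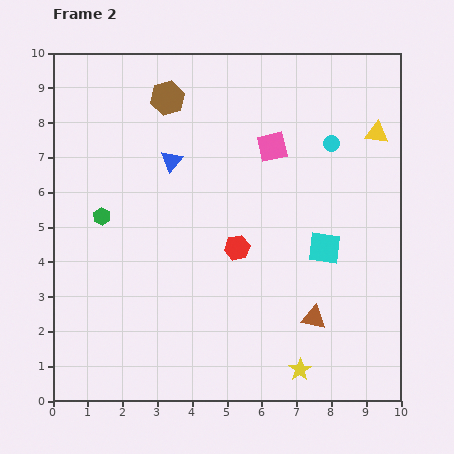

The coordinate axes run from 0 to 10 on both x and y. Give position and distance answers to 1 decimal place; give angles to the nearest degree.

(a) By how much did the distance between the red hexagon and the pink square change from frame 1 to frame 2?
+1.5

Distance in frame 1: 1.6. Distance in frame 2: 3.1.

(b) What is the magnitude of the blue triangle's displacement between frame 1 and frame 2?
4.0

The blue triangle moved from (7.0, 5.1) to (3.4, 6.9), a distance of √(3.6² + 1.8²) ≈ 4.0.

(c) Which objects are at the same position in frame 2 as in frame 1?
the yellow triangle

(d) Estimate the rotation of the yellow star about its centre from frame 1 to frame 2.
23° clockwise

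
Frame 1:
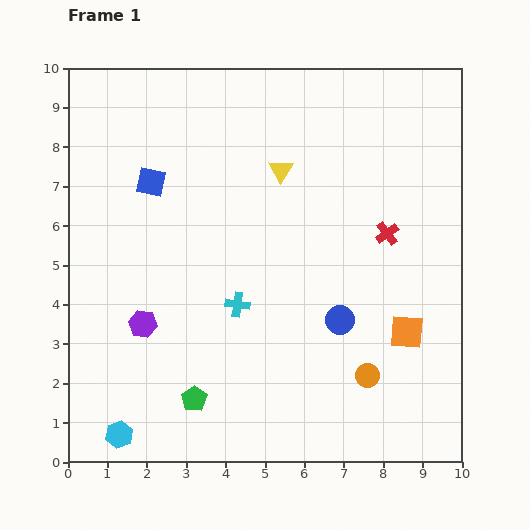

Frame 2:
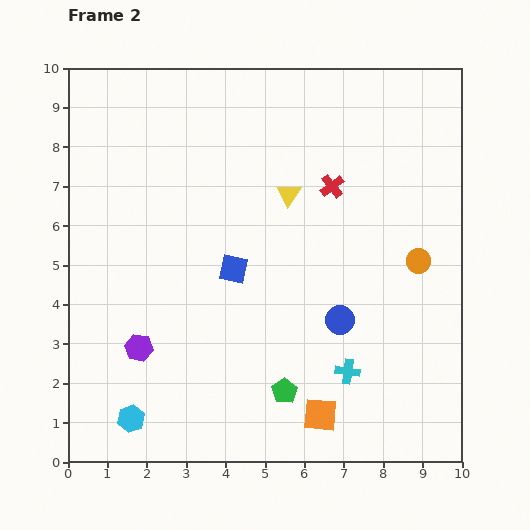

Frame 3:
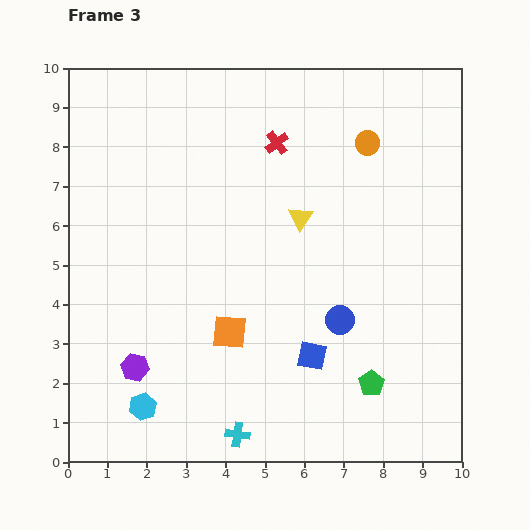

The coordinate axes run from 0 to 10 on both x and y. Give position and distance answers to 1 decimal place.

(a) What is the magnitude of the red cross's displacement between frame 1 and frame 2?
1.8

The red cross moved from (8.1, 5.8) to (6.7, 7.0), a distance of √(1.4² + 1.2²) ≈ 1.8.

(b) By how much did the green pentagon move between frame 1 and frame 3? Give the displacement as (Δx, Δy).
(4.5, 0.4)

The green pentagon was at (3.2, 1.6) in frame 1 and (7.7, 2.0) in frame 3.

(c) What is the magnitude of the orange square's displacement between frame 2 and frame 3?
3.1

The orange square moved from (6.4, 1.2) to (4.1, 3.3), a distance of √(2.3² + 2.1²) ≈ 3.1.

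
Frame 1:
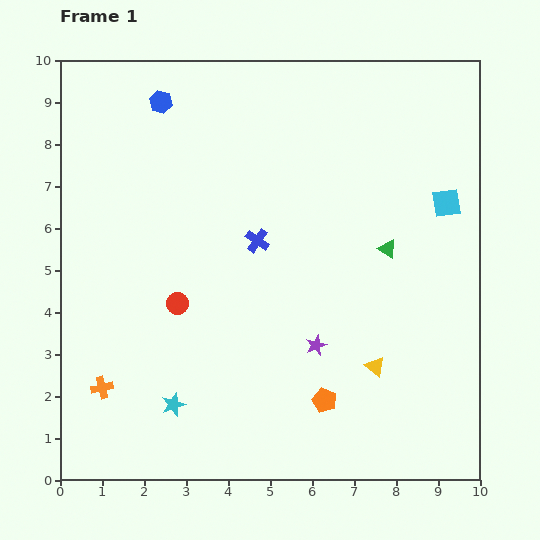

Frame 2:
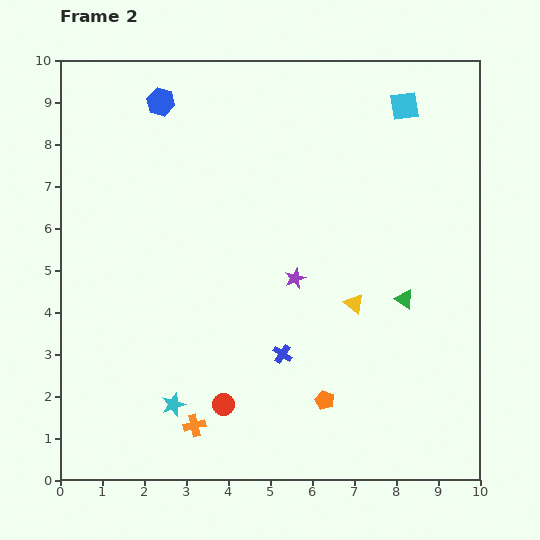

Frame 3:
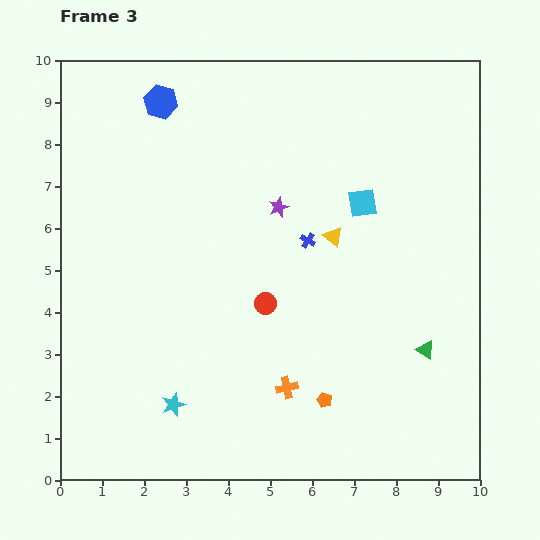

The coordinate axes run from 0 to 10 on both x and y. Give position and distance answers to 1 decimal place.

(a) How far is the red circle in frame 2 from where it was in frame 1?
2.6

The red circle moved from (2.8, 4.2) to (3.9, 1.8), a distance of √(1.1² + 2.4²) ≈ 2.6.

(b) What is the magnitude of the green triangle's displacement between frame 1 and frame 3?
2.6

The green triangle moved from (7.8, 5.5) to (8.7, 3.1), a distance of √(0.9² + 2.4²) ≈ 2.6.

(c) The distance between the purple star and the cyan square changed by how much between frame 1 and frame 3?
-2.6

Distance in frame 1: 4.6. Distance in frame 3: 2.0.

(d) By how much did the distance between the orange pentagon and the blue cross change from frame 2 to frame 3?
+2.3

Distance in frame 2: 1.5. Distance in frame 3: 3.8.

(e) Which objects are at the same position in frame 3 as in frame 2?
the cyan star, the blue hexagon, the orange pentagon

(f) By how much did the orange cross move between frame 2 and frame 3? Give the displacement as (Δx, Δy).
(2.2, 0.9)

The orange cross was at (3.2, 1.3) in frame 2 and (5.4, 2.2) in frame 3.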